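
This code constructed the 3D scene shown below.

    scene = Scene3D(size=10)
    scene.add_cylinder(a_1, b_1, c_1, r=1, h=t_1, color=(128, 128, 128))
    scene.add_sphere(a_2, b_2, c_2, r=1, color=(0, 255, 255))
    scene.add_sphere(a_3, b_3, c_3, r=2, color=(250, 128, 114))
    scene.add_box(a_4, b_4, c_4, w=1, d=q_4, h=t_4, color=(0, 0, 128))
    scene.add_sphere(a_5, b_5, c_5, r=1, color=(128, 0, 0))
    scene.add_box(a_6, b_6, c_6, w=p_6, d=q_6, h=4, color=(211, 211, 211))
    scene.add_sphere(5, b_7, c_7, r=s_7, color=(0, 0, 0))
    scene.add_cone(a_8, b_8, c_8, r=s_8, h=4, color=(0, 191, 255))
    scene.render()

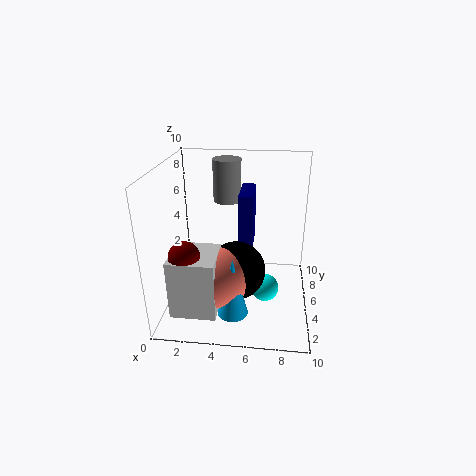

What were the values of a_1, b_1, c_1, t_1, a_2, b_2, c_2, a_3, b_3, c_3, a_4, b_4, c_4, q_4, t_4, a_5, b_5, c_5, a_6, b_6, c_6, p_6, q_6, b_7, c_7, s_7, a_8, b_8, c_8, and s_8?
a_1 = 4, b_1 = 7, c_1 = 7, t_1 = 3, a_2 = 7, b_2 = 5, c_2 = 1, a_3 = 4, b_3 = 3, c_3 = 3, a_4 = 5, b_4 = 5, c_4 = 4, q_4 = 3, t_4 = 4, a_5 = 2, b_5 = 2, c_5 = 5, a_6 = 1, b_6 = 1, c_6 = 1, p_6 = 3, q_6 = 3, b_7 = 4, c_7 = 3, s_7 = 2, a_8 = 5, b_8 = 2, c_8 = 1, s_8 = 1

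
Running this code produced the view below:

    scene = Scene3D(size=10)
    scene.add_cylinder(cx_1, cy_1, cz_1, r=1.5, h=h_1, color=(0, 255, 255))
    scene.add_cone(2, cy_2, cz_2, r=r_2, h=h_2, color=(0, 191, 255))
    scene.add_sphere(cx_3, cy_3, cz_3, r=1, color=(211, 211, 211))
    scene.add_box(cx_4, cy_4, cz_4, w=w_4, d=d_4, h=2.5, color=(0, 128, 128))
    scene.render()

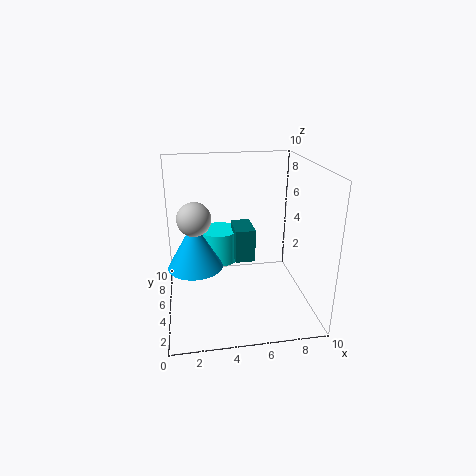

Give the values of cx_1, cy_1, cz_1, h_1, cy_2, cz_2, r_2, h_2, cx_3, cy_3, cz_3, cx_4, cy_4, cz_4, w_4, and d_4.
cx_1 = 4, cy_1 = 8, cz_1 = 2, h_1 = 2.5, cy_2 = 6, cz_2 = 2.5, r_2 = 2, h_2 = 3.5, cx_3 = 2, cy_3 = 2.5, cz_3 = 7.5, cx_4 = 5, cy_4 = 6, cz_4 = 2.5, w_4 = 1.5, d_4 = 2.5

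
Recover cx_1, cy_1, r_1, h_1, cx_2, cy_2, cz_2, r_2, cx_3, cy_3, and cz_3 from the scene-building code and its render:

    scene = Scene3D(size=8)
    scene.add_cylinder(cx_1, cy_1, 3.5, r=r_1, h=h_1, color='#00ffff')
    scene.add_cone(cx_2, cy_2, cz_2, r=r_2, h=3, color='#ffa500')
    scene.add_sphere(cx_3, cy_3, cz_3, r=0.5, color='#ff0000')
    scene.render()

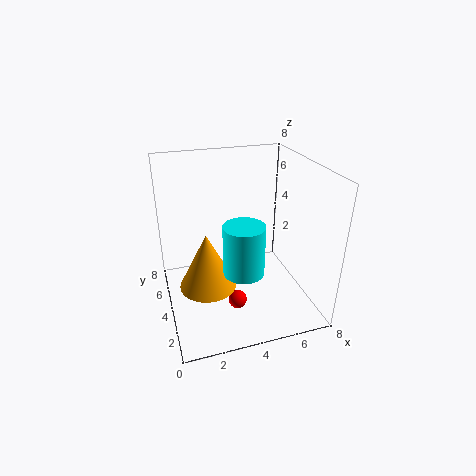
cx_1 = 3.5; cy_1 = 1.5; r_1 = 1; h_1 = 2.5; cx_2 = 2; cy_2 = 3; cz_2 = 2; r_2 = 1.5; cx_3 = 3.5; cy_3 = 2.5; cz_3 = 1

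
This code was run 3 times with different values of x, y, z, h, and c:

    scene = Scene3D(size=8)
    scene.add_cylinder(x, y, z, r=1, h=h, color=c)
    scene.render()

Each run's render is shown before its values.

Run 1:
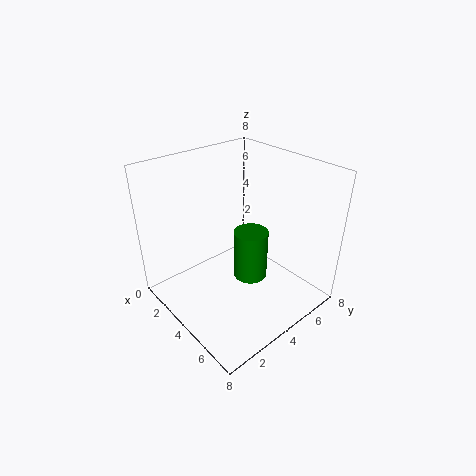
x = 4, y = 5, z = 1, h = 3, c = 'green'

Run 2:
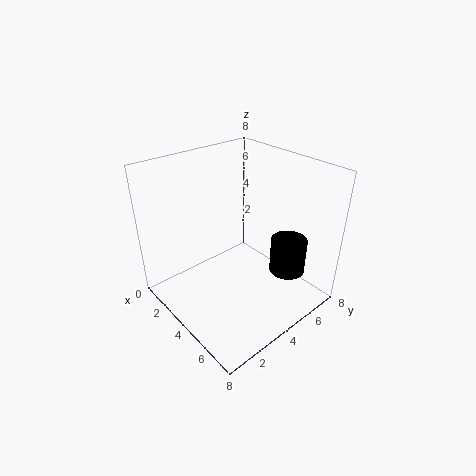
x = 6, y = 6, z = 2, h = 2, c = 'black'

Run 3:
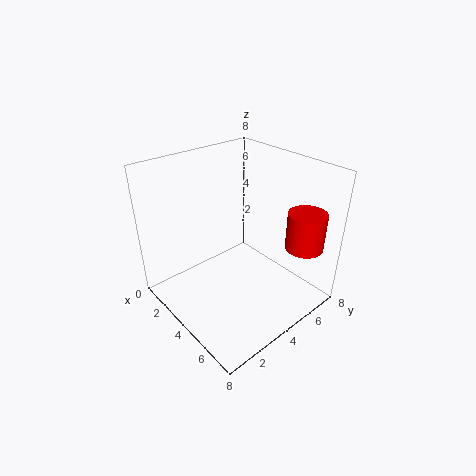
x = 7, y = 6, z = 4, h = 2, c = 'red'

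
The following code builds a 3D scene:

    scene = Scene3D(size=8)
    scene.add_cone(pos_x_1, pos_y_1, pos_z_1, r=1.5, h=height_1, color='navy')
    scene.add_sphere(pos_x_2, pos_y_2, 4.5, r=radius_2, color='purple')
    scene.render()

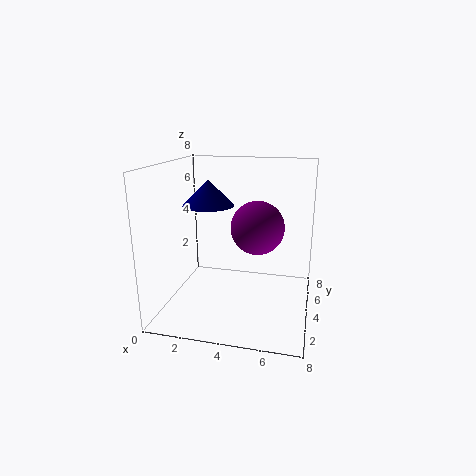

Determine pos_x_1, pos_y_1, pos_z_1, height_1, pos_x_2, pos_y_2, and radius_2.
pos_x_1 = 2
pos_y_1 = 5
pos_z_1 = 5.5
height_1 = 1.5
pos_x_2 = 5
pos_y_2 = 4.5
radius_2 = 1.5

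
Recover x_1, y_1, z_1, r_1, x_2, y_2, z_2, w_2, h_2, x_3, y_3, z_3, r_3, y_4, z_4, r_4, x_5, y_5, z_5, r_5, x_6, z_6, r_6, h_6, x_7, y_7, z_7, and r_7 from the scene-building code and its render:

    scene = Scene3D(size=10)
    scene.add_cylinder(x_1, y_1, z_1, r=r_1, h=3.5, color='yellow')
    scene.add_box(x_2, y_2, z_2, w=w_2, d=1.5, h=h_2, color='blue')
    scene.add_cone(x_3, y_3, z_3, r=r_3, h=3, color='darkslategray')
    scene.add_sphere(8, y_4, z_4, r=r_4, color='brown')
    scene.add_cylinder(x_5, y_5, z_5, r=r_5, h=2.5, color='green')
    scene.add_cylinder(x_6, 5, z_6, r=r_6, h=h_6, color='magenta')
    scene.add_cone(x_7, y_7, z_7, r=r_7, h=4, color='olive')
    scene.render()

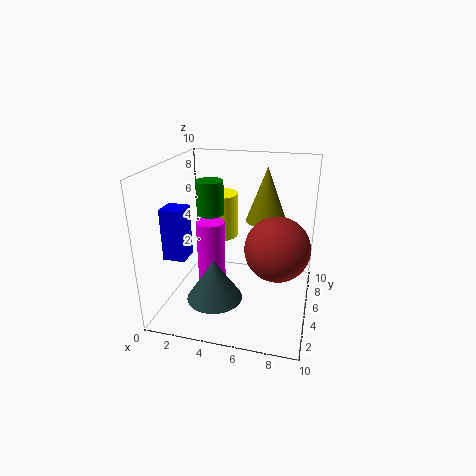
x_1 = 2.5
y_1 = 8.5
z_1 = 3.5
r_1 = 1.5
x_2 = 0.5
y_2 = 2.5
z_2 = 4
w_2 = 1.5
h_2 = 3.5
x_3 = 3.5
y_3 = 4
z_3 = 0.5
r_3 = 2
y_4 = 3
z_4 = 5.5
r_4 = 2
x_5 = 2.5
y_5 = 6.5
z_5 = 6
r_5 = 1
x_6 = 3
z_6 = 1.5
r_6 = 1
h_6 = 4.5
x_7 = 6.5
y_7 = 7.5
z_7 = 5.5
r_7 = 1.5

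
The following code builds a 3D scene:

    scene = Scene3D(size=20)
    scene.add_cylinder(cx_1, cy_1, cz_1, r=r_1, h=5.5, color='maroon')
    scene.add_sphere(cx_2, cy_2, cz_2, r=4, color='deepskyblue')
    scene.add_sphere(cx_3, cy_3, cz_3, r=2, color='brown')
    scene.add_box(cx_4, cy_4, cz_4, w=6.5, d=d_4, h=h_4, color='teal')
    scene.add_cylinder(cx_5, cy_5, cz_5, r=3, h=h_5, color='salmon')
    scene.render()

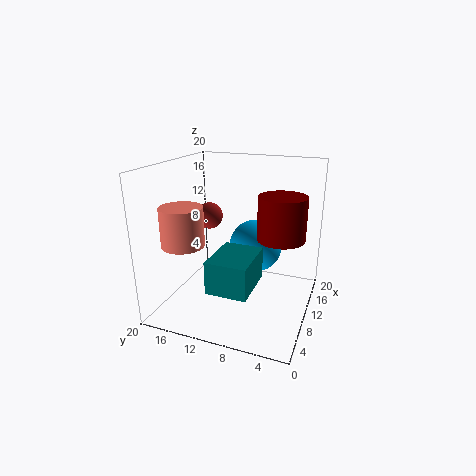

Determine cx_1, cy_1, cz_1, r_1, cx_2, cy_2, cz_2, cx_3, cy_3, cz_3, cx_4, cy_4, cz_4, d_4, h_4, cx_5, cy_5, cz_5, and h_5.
cx_1 = 8
cy_1 = 3.5
cz_1 = 11.5
r_1 = 3
cx_2 = 15
cy_2 = 9
cz_2 = 7
cx_3 = 13.5
cy_3 = 16
cz_3 = 11.5
cx_4 = 0.5
cy_4 = 5.5
cz_4 = 6.5
d_4 = 5
h_4 = 4
cx_5 = 7
cy_5 = 17
cz_5 = 9
h_5 = 5.5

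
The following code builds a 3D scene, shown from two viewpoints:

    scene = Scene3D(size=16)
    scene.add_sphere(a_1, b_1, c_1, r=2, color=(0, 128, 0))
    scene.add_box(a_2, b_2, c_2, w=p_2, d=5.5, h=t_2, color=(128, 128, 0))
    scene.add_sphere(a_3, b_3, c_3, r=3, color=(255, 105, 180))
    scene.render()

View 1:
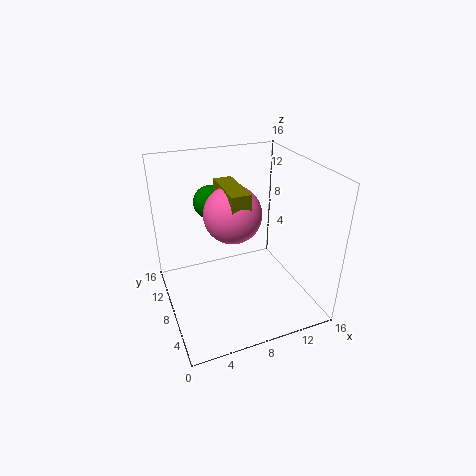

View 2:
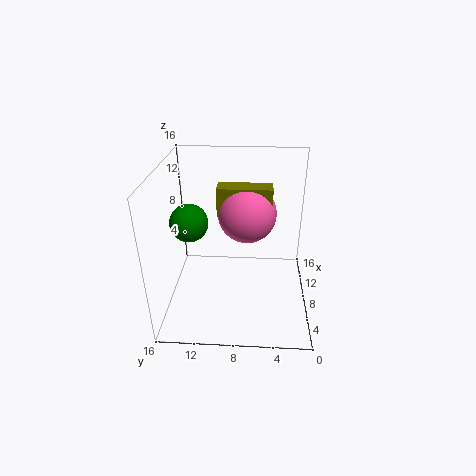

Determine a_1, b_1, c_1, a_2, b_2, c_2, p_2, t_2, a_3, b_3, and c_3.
a_1 = 6.5; b_1 = 13; c_1 = 10.5; a_2 = 6; b_2 = 4.5; c_2 = 11.5; p_2 = 2; t_2 = 3; a_3 = 7; b_3 = 7; c_3 = 11.5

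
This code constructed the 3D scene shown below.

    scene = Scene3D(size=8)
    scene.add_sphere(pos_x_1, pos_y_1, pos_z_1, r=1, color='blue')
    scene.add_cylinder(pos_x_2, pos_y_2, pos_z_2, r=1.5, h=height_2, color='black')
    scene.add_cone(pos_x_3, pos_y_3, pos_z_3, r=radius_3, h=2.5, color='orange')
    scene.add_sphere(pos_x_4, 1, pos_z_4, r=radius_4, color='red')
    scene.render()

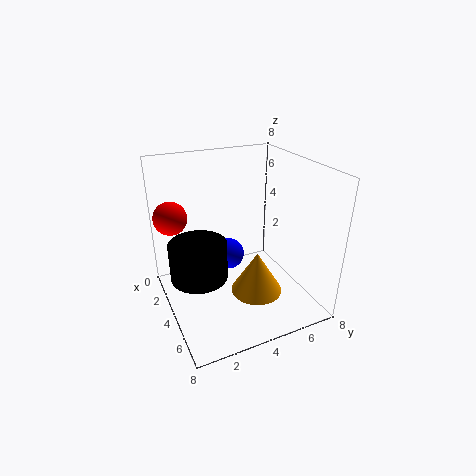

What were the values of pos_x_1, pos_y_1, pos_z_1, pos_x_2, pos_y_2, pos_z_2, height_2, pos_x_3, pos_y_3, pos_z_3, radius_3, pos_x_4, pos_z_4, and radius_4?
pos_x_1 = 1.5; pos_y_1 = 4.5; pos_z_1 = 1.5; pos_x_2 = 4.5; pos_y_2 = 1.5; pos_z_2 = 2.5; height_2 = 2; pos_x_3 = 4.5; pos_y_3 = 5; pos_z_3 = 0.5; radius_3 = 1.5; pos_x_4 = 1; pos_z_4 = 4.5; radius_4 = 1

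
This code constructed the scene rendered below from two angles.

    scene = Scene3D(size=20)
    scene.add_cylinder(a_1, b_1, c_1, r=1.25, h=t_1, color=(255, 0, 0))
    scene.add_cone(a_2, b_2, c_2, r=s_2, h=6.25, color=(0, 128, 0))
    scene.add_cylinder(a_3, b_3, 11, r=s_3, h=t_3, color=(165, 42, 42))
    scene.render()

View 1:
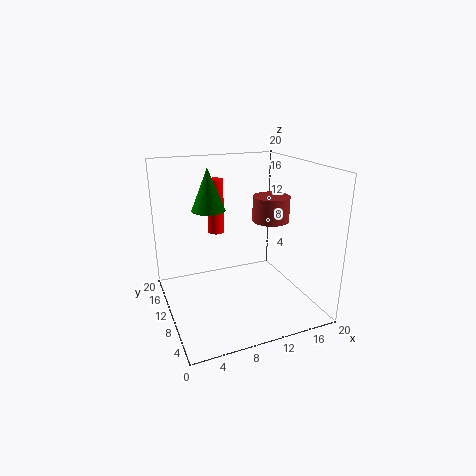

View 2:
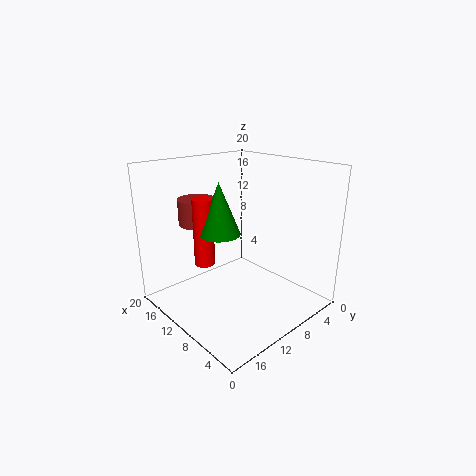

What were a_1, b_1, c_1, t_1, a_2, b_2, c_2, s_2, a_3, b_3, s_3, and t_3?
a_1 = 9
b_1 = 16.5
c_1 = 8.75
t_1 = 8.25
a_2 = 7.5
b_2 = 15.25
c_2 = 12.75
s_2 = 2.5
a_3 = 16.25
b_3 = 12.25
s_3 = 2.75
t_3 = 3.75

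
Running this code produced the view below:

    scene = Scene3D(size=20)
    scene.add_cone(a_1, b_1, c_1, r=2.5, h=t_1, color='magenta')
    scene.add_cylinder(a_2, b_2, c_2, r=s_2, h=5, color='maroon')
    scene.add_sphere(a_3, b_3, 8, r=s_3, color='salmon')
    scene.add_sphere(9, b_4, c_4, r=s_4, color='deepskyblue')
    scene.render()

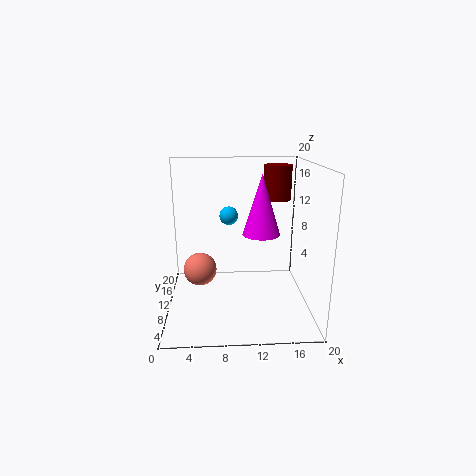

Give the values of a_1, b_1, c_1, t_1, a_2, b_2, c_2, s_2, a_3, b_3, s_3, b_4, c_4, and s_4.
a_1 = 13
b_1 = 8.5
c_1 = 11
t_1 = 8
a_2 = 16
b_2 = 14
c_2 = 14.5
s_2 = 2
a_3 = 5
b_3 = 4.5
s_3 = 2
b_4 = 18
c_4 = 11
s_4 = 1.5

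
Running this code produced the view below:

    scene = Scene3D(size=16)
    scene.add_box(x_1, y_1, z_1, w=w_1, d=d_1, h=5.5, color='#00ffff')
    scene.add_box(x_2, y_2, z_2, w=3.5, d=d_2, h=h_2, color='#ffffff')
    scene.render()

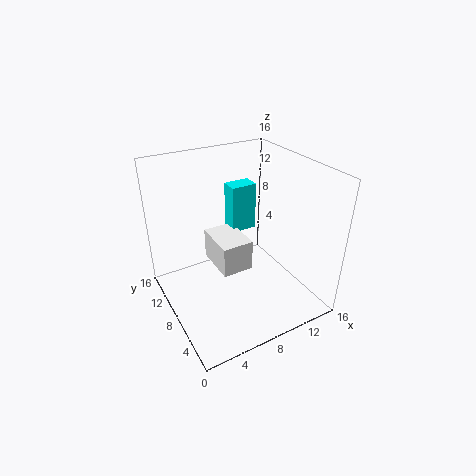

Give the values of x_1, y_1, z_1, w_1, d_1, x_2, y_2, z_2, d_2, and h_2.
x_1 = 8.5, y_1 = 10, z_1 = 7.5, w_1 = 3, d_1 = 2, x_2 = 5.5, y_2 = 6.5, z_2 = 4.5, d_2 = 5, h_2 = 3.5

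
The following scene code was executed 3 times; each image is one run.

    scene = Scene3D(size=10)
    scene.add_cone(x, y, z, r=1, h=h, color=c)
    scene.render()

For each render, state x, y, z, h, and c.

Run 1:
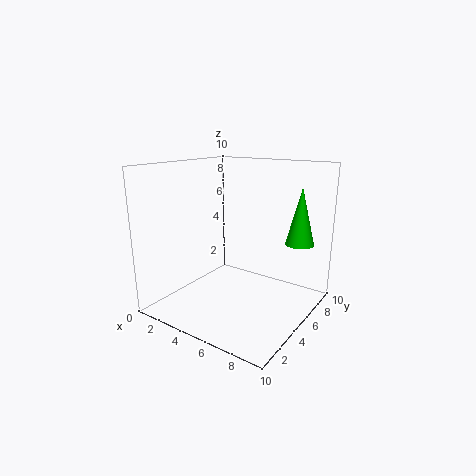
x = 8.5; y = 7.5; z = 4.5; h = 4; c = 'lime'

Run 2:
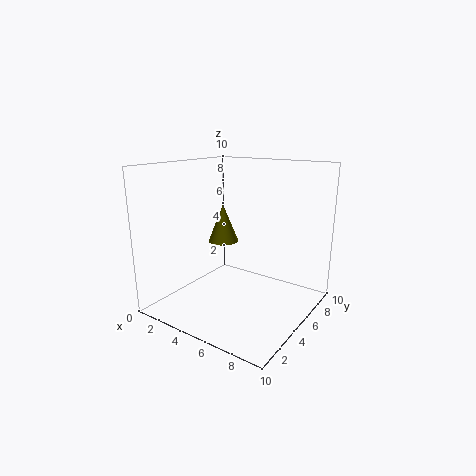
x = 4.5; y = 4; z = 5; h = 2.5; c = 'olive'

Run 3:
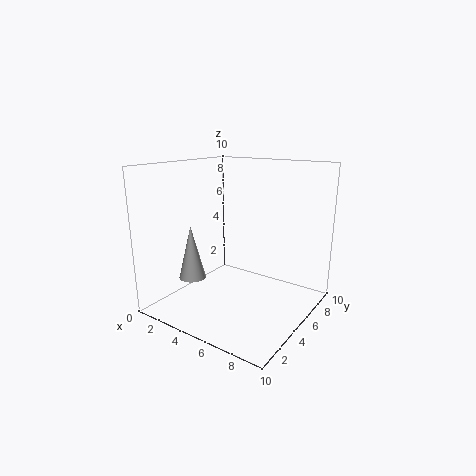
x = 1.5; y = 4; z = 1.5; h = 4; c = 'lightgray'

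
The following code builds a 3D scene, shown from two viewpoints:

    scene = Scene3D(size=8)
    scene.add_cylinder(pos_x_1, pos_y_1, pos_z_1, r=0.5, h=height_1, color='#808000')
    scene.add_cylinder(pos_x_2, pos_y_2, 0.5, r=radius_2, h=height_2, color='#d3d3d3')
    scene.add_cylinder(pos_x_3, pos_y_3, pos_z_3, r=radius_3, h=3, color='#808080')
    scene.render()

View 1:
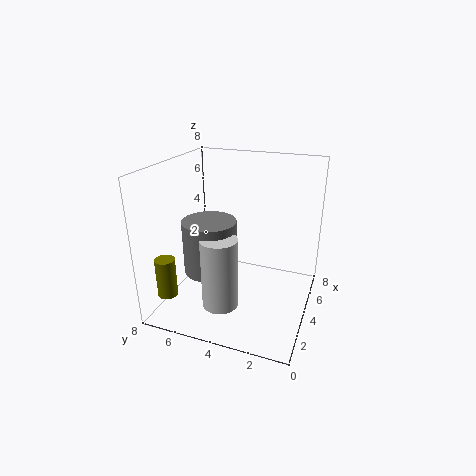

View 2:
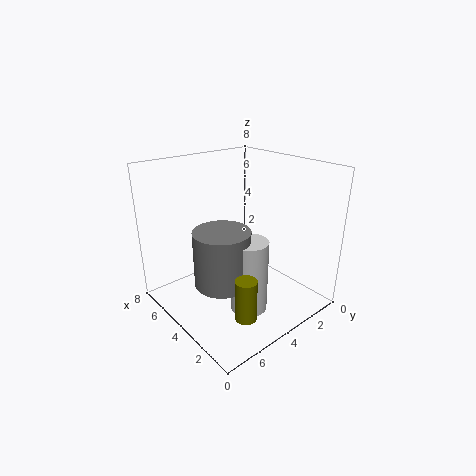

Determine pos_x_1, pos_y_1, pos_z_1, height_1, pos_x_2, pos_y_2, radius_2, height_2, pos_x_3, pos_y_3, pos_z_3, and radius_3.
pos_x_1 = 0.5; pos_y_1 = 6.5; pos_z_1 = 2; height_1 = 2; pos_x_2 = 2.5; pos_y_2 = 4.5; radius_2 = 1; height_2 = 4; pos_x_3 = 3.5; pos_y_3 = 5.5; pos_z_3 = 2; radius_3 = 1.5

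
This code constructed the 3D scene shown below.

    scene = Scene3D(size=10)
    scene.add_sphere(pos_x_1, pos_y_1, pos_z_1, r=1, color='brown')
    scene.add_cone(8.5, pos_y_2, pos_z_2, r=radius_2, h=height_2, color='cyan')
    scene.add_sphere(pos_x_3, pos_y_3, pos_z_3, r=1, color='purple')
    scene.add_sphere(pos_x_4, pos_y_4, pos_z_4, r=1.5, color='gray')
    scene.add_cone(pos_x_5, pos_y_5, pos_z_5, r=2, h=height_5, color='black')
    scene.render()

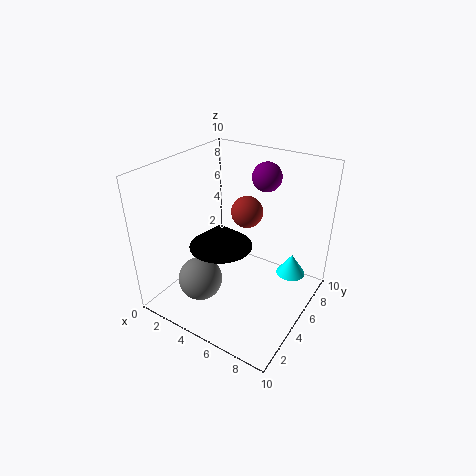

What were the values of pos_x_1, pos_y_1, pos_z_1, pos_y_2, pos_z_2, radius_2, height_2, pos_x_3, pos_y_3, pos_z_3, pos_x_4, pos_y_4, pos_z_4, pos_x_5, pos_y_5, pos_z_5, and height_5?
pos_x_1 = 6
pos_y_1 = 4.5
pos_z_1 = 7.5
pos_y_2 = 6.5
pos_z_2 = 2.5
radius_2 = 1
height_2 = 1.5
pos_x_3 = 6
pos_y_3 = 7
pos_z_3 = 9
pos_x_4 = 3.5
pos_y_4 = 2.5
pos_z_4 = 2.5
pos_x_5 = 5
pos_y_5 = 3
pos_z_5 = 5.5
height_5 = 1.5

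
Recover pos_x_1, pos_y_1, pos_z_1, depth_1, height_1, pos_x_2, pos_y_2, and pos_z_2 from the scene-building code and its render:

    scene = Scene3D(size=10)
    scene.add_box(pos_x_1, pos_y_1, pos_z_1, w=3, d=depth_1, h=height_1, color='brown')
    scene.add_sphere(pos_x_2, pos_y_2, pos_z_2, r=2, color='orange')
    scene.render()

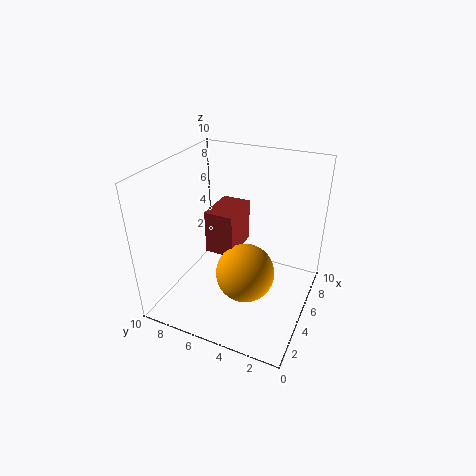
pos_x_1 = 4; pos_y_1 = 5; pos_z_1 = 4; depth_1 = 2; height_1 = 3; pos_x_2 = 4; pos_y_2 = 4; pos_z_2 = 3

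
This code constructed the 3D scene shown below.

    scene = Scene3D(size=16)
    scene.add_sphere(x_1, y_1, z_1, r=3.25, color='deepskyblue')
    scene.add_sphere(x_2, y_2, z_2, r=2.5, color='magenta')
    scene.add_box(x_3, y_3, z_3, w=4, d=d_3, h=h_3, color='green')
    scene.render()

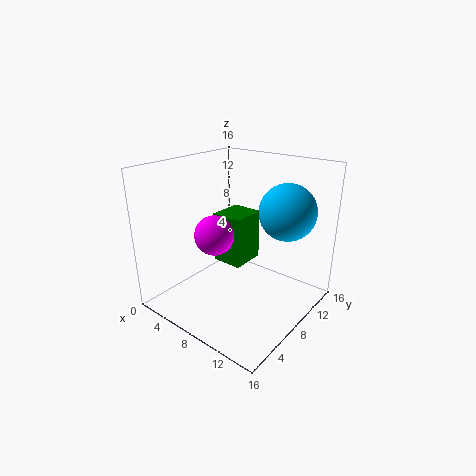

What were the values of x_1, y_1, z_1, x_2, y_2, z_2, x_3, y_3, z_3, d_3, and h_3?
x_1 = 11.5, y_1 = 12.5, z_1 = 10.5, x_2 = 3.25, y_2 = 9.25, z_2 = 6.5, x_3 = 2, y_3 = 10.5, z_3 = 2.25, d_3 = 4.5, h_3 = 6.5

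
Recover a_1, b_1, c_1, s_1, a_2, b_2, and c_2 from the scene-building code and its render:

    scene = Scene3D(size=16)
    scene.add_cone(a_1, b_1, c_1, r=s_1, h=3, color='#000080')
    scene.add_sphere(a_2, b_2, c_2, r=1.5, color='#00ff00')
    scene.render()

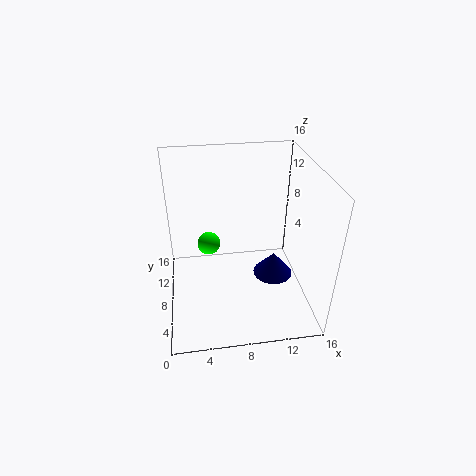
a_1 = 13, b_1 = 10.5, c_1 = 0.5, s_1 = 2.5, a_2 = 5, b_2 = 14, c_2 = 3.5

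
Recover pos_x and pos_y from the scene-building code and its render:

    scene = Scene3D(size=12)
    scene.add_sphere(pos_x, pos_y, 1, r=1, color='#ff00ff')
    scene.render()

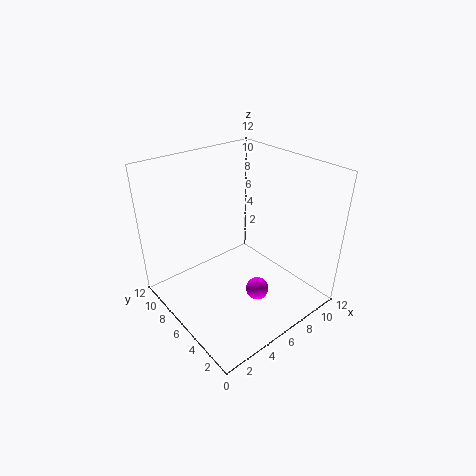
pos_x = 7
pos_y = 4.5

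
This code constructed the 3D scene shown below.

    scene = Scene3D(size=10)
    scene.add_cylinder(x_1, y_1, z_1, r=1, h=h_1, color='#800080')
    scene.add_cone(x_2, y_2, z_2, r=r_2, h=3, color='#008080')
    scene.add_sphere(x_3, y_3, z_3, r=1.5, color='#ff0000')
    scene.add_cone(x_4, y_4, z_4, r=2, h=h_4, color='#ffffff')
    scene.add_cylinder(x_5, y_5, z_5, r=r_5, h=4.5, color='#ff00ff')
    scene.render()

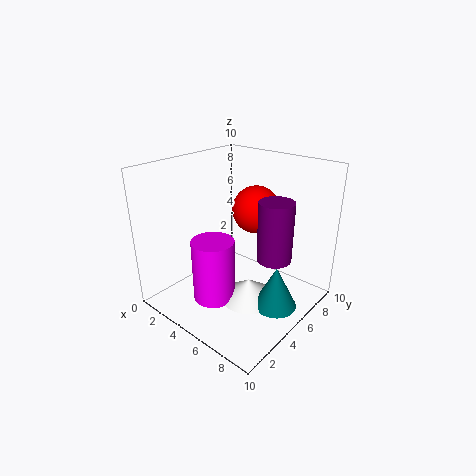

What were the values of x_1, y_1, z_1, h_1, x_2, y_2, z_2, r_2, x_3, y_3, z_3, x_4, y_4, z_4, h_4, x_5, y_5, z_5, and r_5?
x_1 = 9, y_1 = 3.5, z_1 = 5.5, h_1 = 3.5, x_2 = 8, y_2 = 5.5, z_2 = 0.5, r_2 = 1.5, x_3 = 6.5, y_3 = 5, z_3 = 7.5, x_4 = 6, y_4 = 5, z_4 = 0.5, h_4 = 1.5, x_5 = 4, y_5 = 3.5, z_5 = 0.5, r_5 = 1.5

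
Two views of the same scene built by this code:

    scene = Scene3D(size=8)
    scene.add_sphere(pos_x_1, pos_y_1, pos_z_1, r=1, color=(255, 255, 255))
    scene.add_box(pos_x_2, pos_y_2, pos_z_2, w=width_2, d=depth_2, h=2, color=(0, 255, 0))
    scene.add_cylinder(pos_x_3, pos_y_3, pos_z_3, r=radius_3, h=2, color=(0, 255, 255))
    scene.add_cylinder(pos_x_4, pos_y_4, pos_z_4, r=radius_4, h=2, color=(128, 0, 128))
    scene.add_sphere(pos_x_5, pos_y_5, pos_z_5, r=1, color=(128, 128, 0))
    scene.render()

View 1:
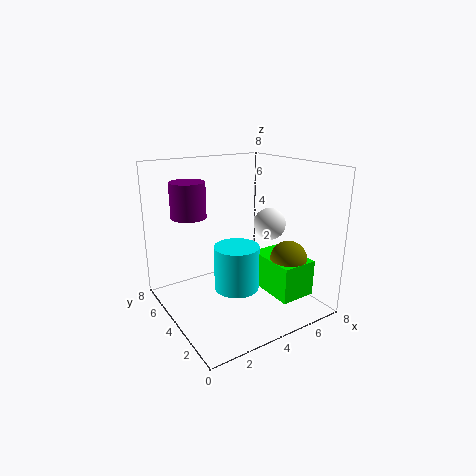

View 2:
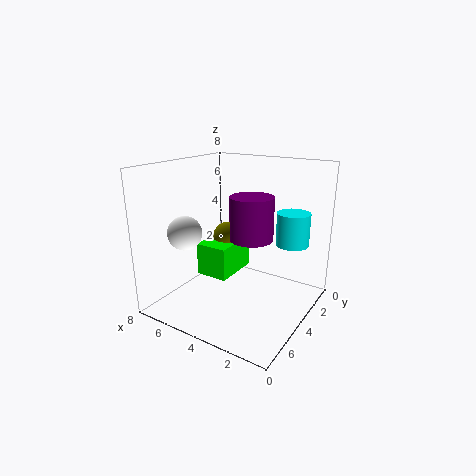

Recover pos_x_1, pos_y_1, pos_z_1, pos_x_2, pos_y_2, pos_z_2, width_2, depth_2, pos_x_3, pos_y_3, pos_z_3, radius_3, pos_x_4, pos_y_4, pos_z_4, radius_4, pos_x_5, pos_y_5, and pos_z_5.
pos_x_1 = 7; pos_y_1 = 5; pos_z_1 = 4; pos_x_2 = 5; pos_y_2 = 1; pos_z_2 = 1; width_2 = 2; depth_2 = 3; pos_x_3 = 2; pos_y_3 = 1; pos_z_3 = 3; radius_3 = 1; pos_x_4 = 2; pos_y_4 = 6; pos_z_4 = 5; radius_4 = 1; pos_x_5 = 6; pos_y_5 = 2; pos_z_5 = 3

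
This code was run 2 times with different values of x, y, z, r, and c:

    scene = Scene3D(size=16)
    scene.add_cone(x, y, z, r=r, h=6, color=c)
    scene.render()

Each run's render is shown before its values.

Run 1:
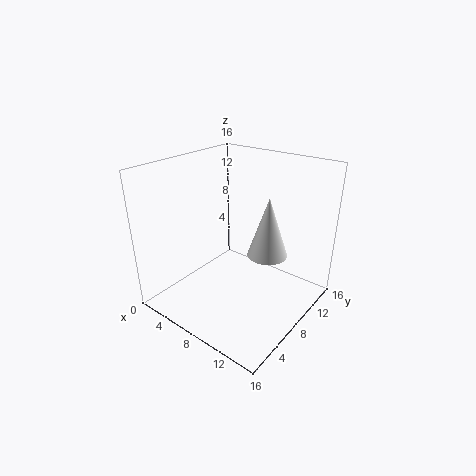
x = 12.5
y = 7
z = 8
r = 2
c = 'white'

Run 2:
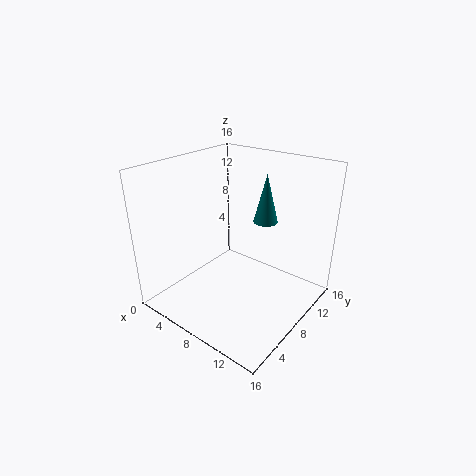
x = 8
y = 13.5
z = 8
r = 1.5
c = 'teal'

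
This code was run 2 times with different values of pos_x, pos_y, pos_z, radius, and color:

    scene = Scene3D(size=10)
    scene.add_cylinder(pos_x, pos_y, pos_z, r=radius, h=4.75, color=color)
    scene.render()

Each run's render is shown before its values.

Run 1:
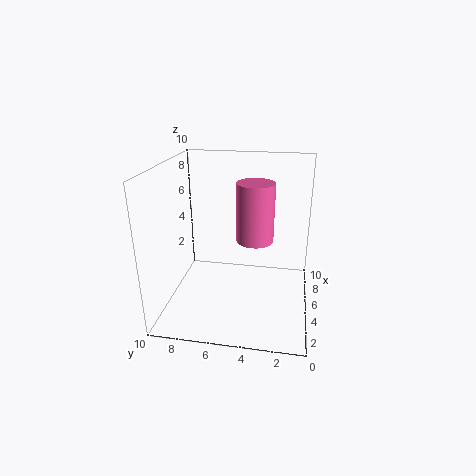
pos_x = 8.5
pos_y = 4.25
pos_z = 3.25
radius = 1.5
color = 'hotpink'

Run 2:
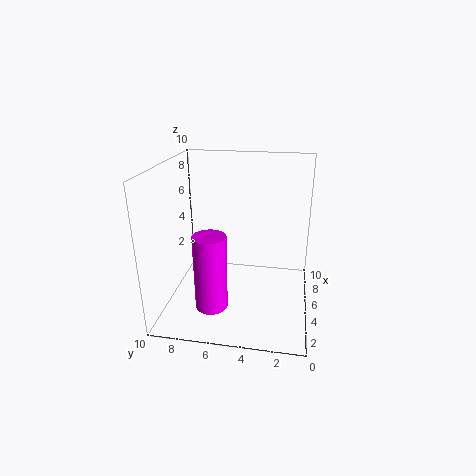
pos_x = 1.25
pos_y = 6
pos_z = 2
radius = 1
color = 'magenta'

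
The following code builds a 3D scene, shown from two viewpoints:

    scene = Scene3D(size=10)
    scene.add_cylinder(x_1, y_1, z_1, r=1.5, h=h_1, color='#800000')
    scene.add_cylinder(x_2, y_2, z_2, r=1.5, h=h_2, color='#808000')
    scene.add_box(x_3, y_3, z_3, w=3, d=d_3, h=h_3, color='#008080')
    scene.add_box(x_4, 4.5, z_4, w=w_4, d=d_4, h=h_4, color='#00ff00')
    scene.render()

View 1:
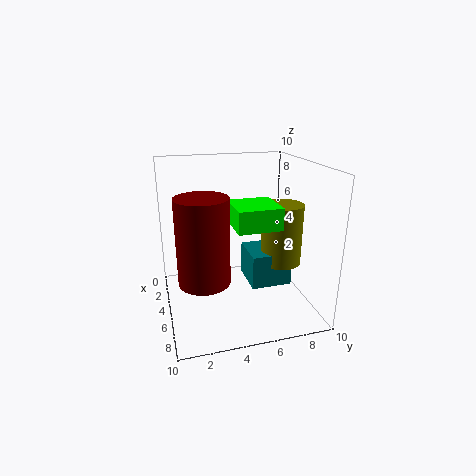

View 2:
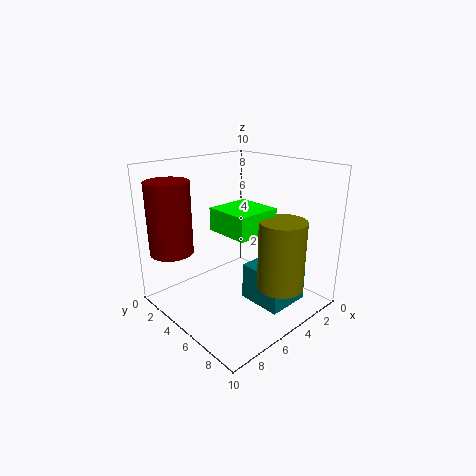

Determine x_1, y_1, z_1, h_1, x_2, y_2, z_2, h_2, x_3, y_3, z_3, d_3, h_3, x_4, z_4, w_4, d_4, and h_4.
x_1 = 8.5; y_1 = 2; z_1 = 4; h_1 = 5; x_2 = 4.5; y_2 = 8.5; z_2 = 2.5; h_2 = 4.5; x_3 = 2.5; y_3 = 6; z_3 = 1; d_3 = 3; h_3 = 2.5; x_4 = 4; z_4 = 6; w_4 = 3; d_4 = 3; h_4 = 1.5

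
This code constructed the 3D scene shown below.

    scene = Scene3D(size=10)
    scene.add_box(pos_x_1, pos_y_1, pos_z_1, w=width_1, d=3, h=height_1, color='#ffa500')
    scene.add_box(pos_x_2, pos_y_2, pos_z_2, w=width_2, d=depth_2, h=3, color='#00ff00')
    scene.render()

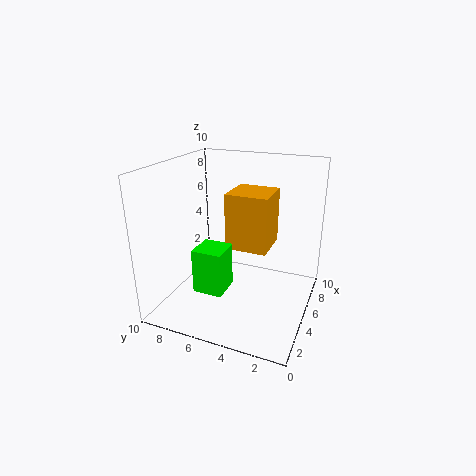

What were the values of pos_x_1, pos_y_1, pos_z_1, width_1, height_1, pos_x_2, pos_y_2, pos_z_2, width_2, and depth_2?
pos_x_1 = 5, pos_y_1 = 3, pos_z_1 = 4, width_1 = 3, height_1 = 4, pos_x_2 = 2, pos_y_2 = 5, pos_z_2 = 2, width_2 = 2, depth_2 = 2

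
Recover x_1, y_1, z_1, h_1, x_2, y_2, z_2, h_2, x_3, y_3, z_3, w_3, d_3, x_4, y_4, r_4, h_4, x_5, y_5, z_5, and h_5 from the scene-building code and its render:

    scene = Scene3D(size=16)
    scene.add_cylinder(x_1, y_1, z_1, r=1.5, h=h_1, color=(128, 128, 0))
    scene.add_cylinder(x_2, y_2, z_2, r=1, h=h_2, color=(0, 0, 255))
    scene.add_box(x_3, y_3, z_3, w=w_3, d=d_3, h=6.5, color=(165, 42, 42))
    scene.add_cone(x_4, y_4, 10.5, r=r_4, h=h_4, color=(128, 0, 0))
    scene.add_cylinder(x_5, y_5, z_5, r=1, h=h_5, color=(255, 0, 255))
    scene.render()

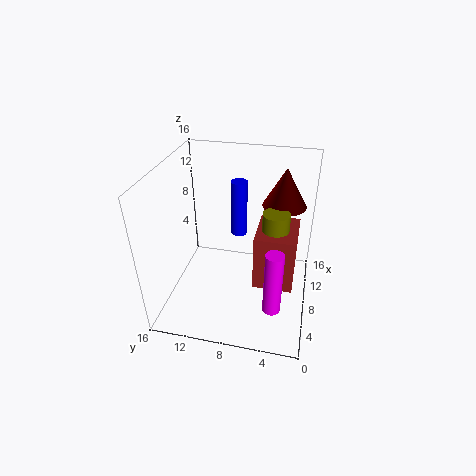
x_1 = 9, y_1 = 4, z_1 = 4, h_1 = 7, x_2 = 13, y_2 = 9, z_2 = 5.5, h_2 = 7, x_3 = 6.5, y_3 = 1.5, z_3 = 2.5, w_3 = 5.5, d_3 = 4.5, x_4 = 12, y_4 = 3.5, r_4 = 2.5, h_4 = 4.5, x_5 = 5, y_5 = 3.5, z_5 = 1, h_5 = 7.5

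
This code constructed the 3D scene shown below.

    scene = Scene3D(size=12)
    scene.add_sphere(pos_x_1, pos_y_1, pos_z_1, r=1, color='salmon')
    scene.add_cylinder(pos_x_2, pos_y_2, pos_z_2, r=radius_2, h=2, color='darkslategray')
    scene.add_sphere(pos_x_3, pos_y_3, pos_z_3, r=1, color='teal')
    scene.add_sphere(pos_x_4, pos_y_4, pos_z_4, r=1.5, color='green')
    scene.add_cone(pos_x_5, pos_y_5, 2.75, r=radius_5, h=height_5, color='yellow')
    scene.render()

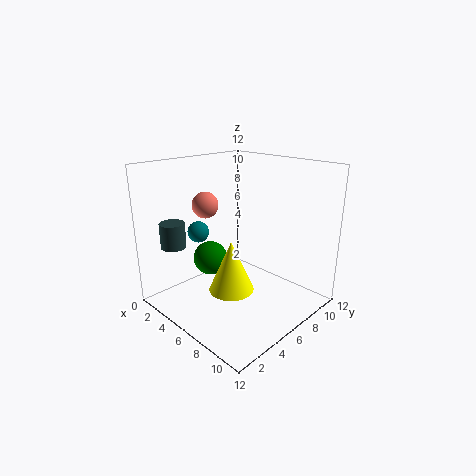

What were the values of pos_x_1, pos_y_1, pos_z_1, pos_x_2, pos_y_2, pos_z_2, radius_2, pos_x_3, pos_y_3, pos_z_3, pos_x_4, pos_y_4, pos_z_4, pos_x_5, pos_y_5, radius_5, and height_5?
pos_x_1 = 5.25; pos_y_1 = 3.25; pos_z_1 = 9.25; pos_x_2 = 3.25; pos_y_2 = 1.5; pos_z_2 = 5.75; radius_2 = 1; pos_x_3 = 1; pos_y_3 = 5.75; pos_z_3 = 5.25; pos_x_4 = 3.25; pos_y_4 = 5.25; pos_z_4 = 3.5; pos_x_5 = 7.5; pos_y_5 = 3.75; radius_5 = 1.75; height_5 = 4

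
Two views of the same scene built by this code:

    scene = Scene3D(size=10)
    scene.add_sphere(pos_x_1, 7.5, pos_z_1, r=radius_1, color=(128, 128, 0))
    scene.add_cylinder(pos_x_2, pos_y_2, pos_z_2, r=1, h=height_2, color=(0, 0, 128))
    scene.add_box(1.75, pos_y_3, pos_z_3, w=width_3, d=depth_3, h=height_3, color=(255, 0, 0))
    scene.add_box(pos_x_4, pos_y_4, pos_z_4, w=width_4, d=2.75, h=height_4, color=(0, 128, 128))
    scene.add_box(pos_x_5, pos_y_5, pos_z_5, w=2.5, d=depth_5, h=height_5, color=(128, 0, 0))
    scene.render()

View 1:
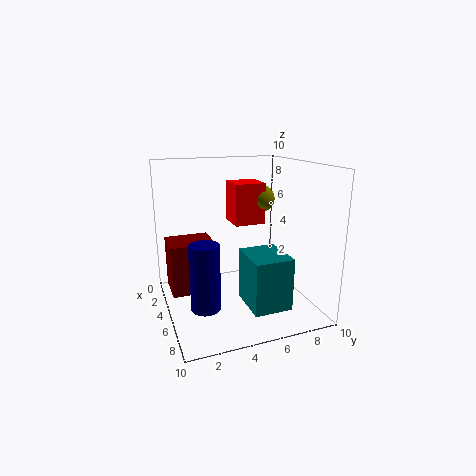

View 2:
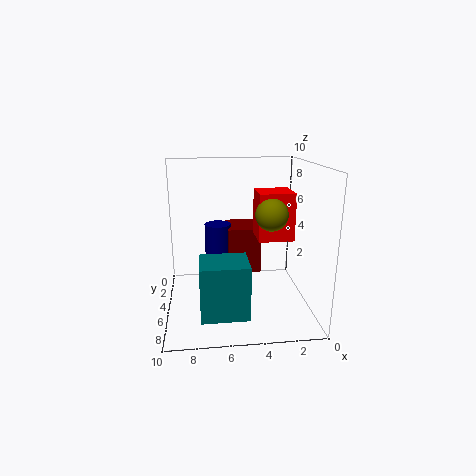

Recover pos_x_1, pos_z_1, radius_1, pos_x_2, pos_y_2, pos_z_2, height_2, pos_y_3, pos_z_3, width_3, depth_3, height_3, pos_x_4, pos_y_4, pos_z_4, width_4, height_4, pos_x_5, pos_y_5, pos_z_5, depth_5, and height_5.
pos_x_1 = 3.25; pos_z_1 = 7.25; radius_1 = 1; pos_x_2 = 6.25; pos_y_2 = 2.25; pos_z_2 = 0.75; height_2 = 4.5; pos_y_3 = 5.25; pos_z_3 = 5.5; width_3 = 2.25; depth_3 = 2.25; height_3 = 3; pos_x_4 = 4.5; pos_y_4 = 5.25; pos_z_4 = 0.25; width_4 = 3.25; height_4 = 3.75; pos_x_5 = 3; pos_y_5 = 0.25; pos_z_5 = 1.5; depth_5 = 3; height_5 = 3.5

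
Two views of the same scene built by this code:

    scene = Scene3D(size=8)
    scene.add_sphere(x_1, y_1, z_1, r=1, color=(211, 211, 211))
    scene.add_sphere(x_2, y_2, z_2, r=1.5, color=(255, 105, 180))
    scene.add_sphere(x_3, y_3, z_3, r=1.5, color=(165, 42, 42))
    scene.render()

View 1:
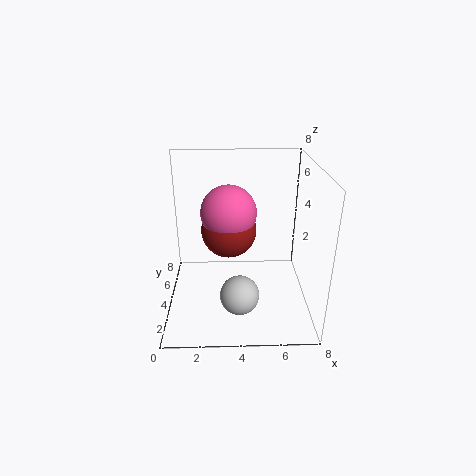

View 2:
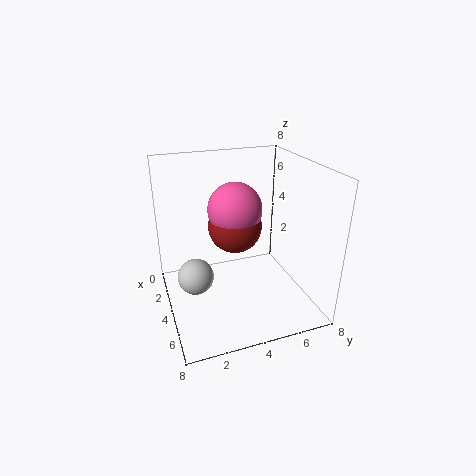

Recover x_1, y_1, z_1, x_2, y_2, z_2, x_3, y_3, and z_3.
x_1 = 4, y_1 = 1.5, z_1 = 2, x_2 = 3.5, y_2 = 4, z_2 = 5.5, x_3 = 3.5, y_3 = 4, z_3 = 4.5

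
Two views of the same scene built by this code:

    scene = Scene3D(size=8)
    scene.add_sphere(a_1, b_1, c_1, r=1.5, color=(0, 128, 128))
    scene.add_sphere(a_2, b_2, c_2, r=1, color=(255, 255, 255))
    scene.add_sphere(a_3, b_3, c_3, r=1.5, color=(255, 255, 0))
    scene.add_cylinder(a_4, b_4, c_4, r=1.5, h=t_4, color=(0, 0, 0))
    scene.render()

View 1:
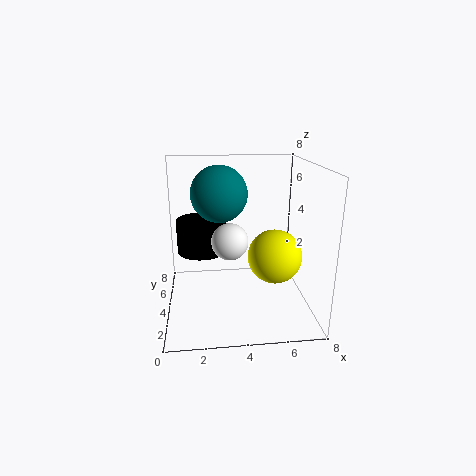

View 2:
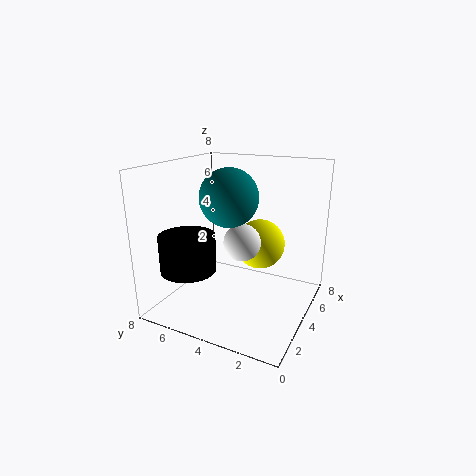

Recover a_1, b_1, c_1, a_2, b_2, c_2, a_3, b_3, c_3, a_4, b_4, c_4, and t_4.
a_1 = 3
b_1 = 4
c_1 = 6.5
a_2 = 3.5
b_2 = 3.5
c_2 = 4
a_3 = 6
b_3 = 3.5
c_3 = 3
a_4 = 2
b_4 = 6
c_4 = 2.5
t_4 = 2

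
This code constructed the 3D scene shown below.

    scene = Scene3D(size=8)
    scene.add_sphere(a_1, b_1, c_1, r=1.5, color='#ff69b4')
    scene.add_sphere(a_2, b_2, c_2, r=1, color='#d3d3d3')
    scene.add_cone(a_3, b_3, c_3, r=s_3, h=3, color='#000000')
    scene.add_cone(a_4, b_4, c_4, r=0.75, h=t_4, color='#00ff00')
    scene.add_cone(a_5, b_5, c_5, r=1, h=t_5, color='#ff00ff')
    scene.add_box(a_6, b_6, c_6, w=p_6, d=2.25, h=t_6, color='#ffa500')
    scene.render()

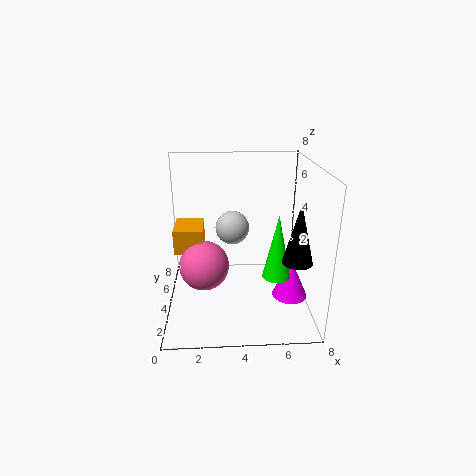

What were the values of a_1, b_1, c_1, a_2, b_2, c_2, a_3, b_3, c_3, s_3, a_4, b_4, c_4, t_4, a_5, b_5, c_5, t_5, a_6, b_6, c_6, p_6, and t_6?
a_1 = 2; b_1 = 5; c_1 = 1.75; a_2 = 3.75; b_2 = 5.5; c_2 = 4; a_3 = 6.75; b_3 = 1.5; c_3 = 3.75; s_3 = 0.75; a_4 = 6; b_4 = 2.75; c_4 = 2.25; t_4 = 3.5; a_5 = 7; b_5 = 3.5; c_5 = 0.5; t_5 = 2.25; a_6 = 0.25; b_6 = 5; c_6 = 2.5; p_6 = 1.75; t_6 = 1.5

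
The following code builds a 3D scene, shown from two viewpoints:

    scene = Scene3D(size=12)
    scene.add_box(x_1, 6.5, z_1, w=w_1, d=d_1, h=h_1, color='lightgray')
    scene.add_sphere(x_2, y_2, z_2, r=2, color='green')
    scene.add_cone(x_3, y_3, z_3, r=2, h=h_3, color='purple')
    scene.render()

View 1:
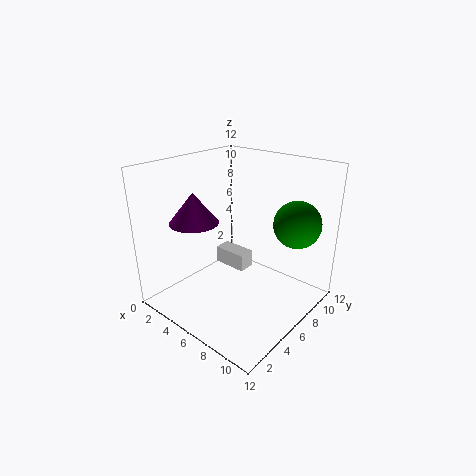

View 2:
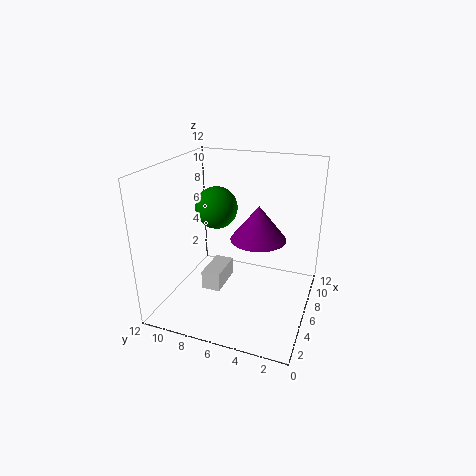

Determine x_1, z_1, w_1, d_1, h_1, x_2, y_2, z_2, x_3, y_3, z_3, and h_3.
x_1 = 3; z_1 = 2.5; w_1 = 3; d_1 = 1.5; h_1 = 1.5; x_2 = 9.5; y_2 = 9.5; z_2 = 7; x_3 = 3.5; y_3 = 3.5; z_3 = 7.5; h_3 = 2.5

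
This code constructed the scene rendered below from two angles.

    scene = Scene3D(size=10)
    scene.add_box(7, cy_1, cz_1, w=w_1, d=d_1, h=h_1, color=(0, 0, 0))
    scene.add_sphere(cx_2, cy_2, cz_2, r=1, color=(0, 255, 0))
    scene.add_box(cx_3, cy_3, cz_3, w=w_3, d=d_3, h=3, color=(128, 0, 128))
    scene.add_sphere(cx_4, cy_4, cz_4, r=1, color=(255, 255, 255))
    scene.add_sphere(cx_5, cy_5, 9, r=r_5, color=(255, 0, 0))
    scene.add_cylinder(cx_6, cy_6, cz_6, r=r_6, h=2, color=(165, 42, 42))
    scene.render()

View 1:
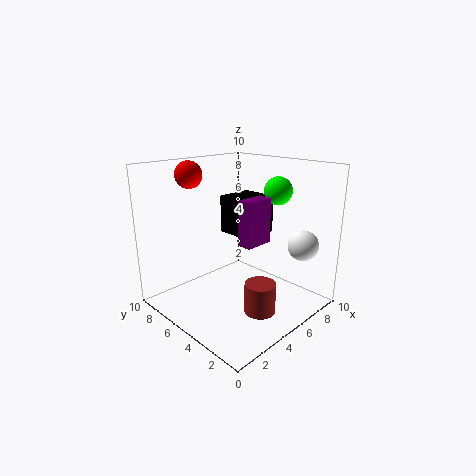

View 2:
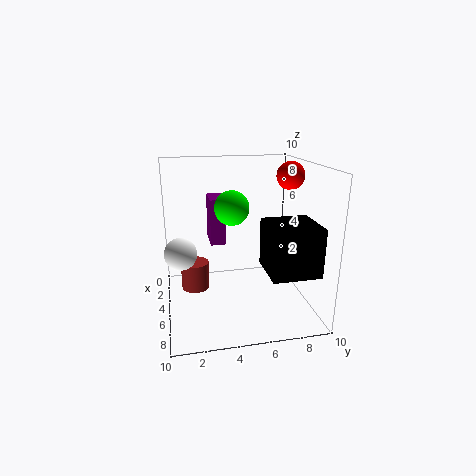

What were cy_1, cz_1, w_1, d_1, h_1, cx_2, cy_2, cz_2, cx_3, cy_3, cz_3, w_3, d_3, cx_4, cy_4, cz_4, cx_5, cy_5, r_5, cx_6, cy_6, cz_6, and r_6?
cy_1 = 6, cz_1 = 4, w_1 = 3, d_1 = 3, h_1 = 3, cx_2 = 8, cy_2 = 4, cz_2 = 8, cx_3 = 4, cy_3 = 3, cz_3 = 5, w_3 = 2, d_3 = 1, cx_4 = 7, cy_4 = 1, cz_4 = 5, cx_5 = 4, cy_5 = 9, r_5 = 1, cx_6 = 4, cy_6 = 2, cz_6 = 1, r_6 = 1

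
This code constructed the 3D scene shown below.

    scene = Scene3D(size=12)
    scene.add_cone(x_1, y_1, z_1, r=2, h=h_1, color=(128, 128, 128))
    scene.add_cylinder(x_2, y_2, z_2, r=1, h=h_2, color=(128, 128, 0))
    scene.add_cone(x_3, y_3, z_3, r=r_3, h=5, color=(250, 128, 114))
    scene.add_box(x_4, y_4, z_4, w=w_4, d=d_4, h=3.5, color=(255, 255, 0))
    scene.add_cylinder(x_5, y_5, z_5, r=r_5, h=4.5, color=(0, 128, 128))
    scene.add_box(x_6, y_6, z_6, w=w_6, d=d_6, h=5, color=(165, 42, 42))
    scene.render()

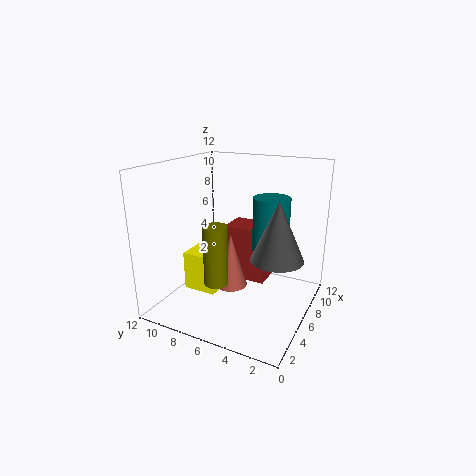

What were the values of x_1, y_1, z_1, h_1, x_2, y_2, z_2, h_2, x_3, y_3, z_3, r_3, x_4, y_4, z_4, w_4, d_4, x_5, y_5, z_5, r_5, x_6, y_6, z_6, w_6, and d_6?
x_1 = 4.5, y_1 = 2, z_1 = 5.5, h_1 = 4.5, x_2 = 4, y_2 = 7, z_2 = 2.5, h_2 = 5, x_3 = 7.5, y_3 = 7.5, z_3 = 0.5, r_3 = 1.5, x_4 = 5, y_4 = 8, z_4 = 0.5, w_4 = 4, d_4 = 3, x_5 = 7, y_5 = 3.5, z_5 = 5, r_5 = 1.5, x_6 = 8, y_6 = 4.5, z_6 = 1, w_6 = 3, d_6 = 4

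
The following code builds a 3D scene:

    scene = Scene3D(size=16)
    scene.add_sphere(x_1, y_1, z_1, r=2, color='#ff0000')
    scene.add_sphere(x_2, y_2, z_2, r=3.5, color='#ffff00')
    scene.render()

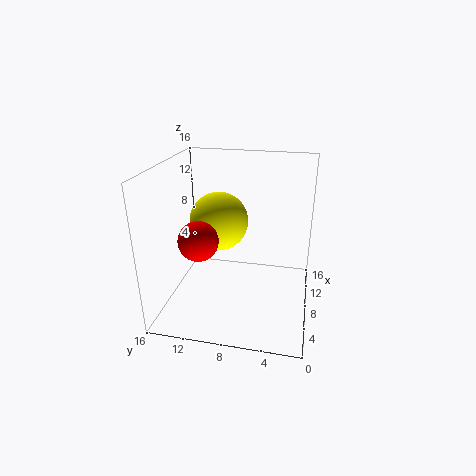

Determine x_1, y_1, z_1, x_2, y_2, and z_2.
x_1 = 3.5; y_1 = 11; z_1 = 9.5; x_2 = 11; y_2 = 11; z_2 = 8.5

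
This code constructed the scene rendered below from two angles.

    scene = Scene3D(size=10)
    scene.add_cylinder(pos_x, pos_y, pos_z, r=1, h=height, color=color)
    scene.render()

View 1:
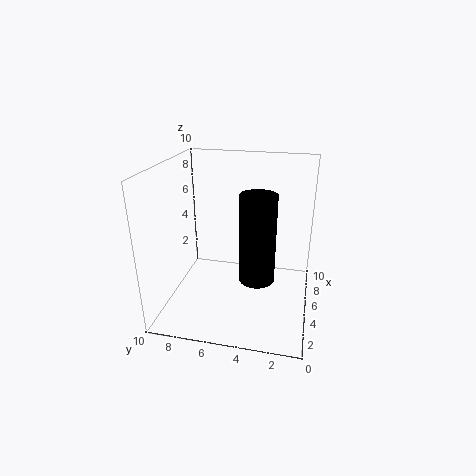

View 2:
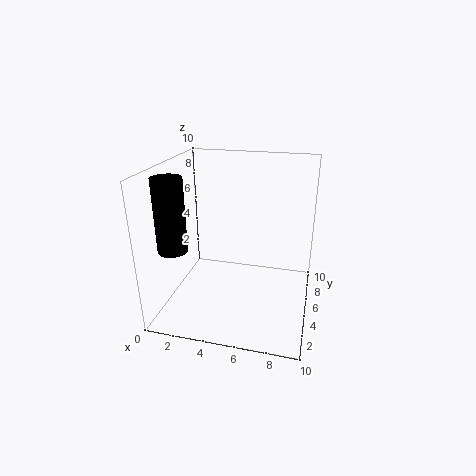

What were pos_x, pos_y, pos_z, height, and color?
pos_x = 1; pos_y = 3; pos_z = 4.5; height = 5; color = 'black'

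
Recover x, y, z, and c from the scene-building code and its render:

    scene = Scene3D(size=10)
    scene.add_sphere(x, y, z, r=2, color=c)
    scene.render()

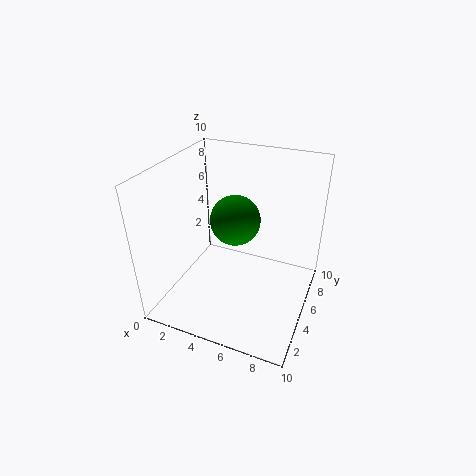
x = 3.5
y = 8
z = 4.5
c = 'green'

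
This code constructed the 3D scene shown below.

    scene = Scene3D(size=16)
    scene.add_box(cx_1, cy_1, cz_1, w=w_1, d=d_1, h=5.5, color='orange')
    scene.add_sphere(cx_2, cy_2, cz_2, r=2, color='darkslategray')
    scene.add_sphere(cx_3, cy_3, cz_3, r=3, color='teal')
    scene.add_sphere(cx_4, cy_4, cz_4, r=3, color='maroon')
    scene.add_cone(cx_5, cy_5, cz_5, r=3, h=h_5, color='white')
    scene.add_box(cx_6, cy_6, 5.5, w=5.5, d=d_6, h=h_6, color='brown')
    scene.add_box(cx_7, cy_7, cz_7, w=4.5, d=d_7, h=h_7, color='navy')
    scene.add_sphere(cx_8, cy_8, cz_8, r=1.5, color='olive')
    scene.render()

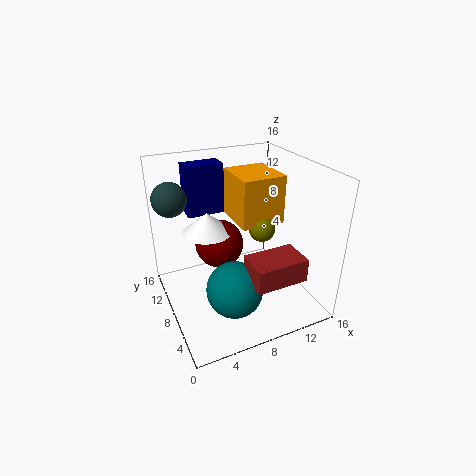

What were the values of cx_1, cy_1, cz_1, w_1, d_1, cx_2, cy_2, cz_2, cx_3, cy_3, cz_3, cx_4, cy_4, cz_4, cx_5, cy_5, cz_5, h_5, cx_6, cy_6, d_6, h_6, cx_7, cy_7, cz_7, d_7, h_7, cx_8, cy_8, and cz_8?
cx_1 = 8.5, cy_1 = 7.5, cz_1 = 9, w_1 = 5, d_1 = 5.5, cx_2 = 2, cy_2 = 13.5, cz_2 = 11.5, cx_3 = 6, cy_3 = 4.5, cz_3 = 4, cx_4 = 7.5, cy_4 = 12.5, cz_4 = 5, cx_5 = 6, cy_5 = 12.5, cz_5 = 7, h_5 = 2.5, cx_6 = 7, cy_6 = 1, d_6 = 3.5, h_6 = 2.5, cx_7 = 4, cy_7 = 13, cz_7 = 9, d_7 = 2.5, h_7 = 6, cx_8 = 11, cy_8 = 8, cz_8 = 8.5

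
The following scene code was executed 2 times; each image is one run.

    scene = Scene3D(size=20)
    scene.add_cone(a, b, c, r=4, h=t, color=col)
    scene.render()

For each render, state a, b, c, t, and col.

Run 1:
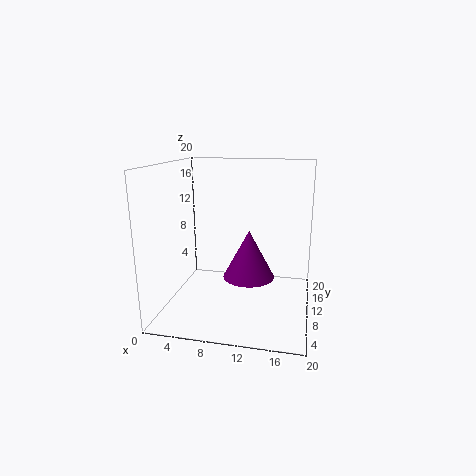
a = 10.75; b = 14.5; c = 2.25; t = 7.5; col = 'purple'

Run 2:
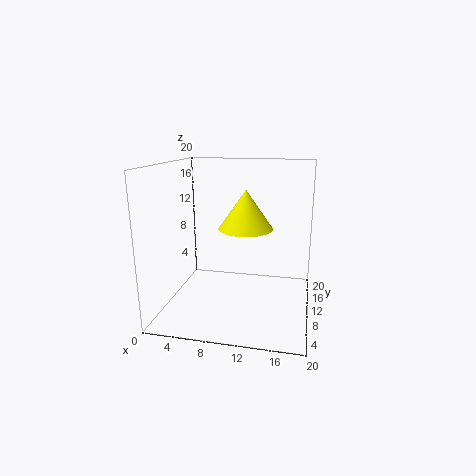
a = 10.5; b = 13; c = 10.5; t = 5.75; col = 'yellow'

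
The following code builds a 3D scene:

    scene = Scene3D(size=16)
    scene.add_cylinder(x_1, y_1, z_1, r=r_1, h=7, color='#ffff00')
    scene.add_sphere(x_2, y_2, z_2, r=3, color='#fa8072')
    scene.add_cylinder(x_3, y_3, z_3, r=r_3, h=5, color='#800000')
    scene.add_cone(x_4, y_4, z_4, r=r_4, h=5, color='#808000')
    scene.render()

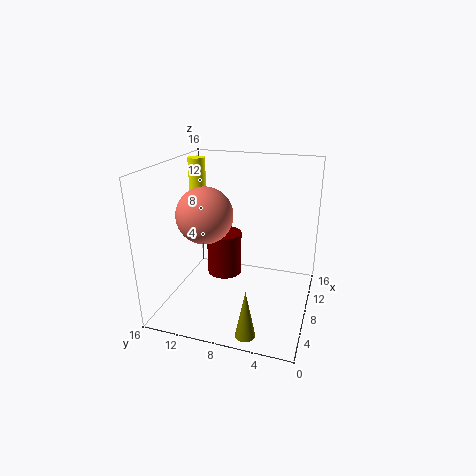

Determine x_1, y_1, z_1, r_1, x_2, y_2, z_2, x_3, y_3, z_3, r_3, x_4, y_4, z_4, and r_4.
x_1 = 11, y_1 = 14, z_1 = 9, r_1 = 1, x_2 = 6, y_2 = 11, z_2 = 11, x_3 = 9, y_3 = 10, z_3 = 3, r_3 = 2, x_4 = 1, y_4 = 5, z_4 = 1, r_4 = 1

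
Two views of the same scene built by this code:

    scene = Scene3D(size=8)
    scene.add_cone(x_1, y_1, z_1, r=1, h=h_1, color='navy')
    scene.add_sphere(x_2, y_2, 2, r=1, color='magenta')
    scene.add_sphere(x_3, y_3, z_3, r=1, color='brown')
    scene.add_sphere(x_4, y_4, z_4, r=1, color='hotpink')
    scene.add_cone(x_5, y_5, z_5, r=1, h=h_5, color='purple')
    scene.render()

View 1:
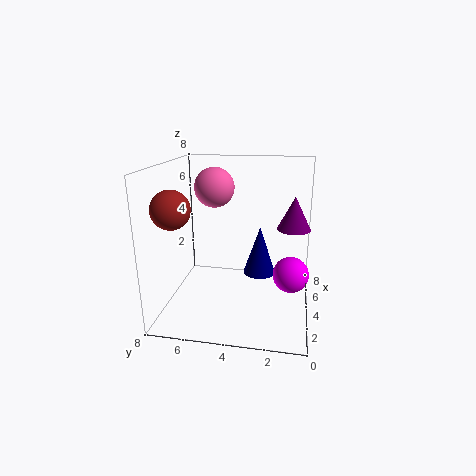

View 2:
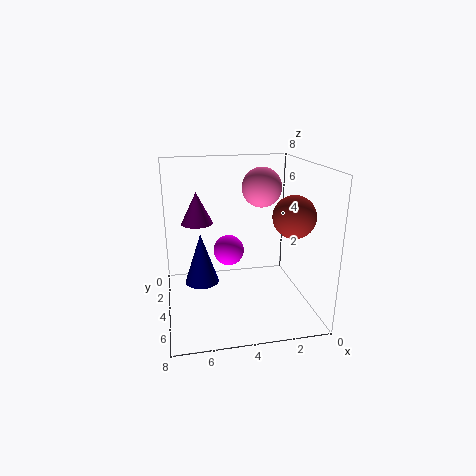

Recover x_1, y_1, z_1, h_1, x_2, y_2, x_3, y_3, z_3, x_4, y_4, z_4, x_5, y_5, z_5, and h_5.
x_1 = 6
y_1 = 3
z_1 = 1
h_1 = 3
x_2 = 4
y_2 = 1
x_3 = 2
y_3 = 7
z_3 = 6
x_4 = 3
y_4 = 5
z_4 = 7
x_5 = 6
y_5 = 1
z_5 = 4
h_5 = 2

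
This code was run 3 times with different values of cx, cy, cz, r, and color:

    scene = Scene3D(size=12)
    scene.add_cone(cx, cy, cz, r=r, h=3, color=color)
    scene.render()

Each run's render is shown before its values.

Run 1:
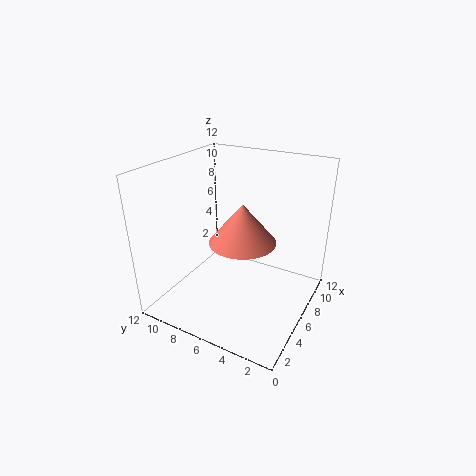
cx = 4; cy = 4.5; cz = 7; r = 2.5; color = 'salmon'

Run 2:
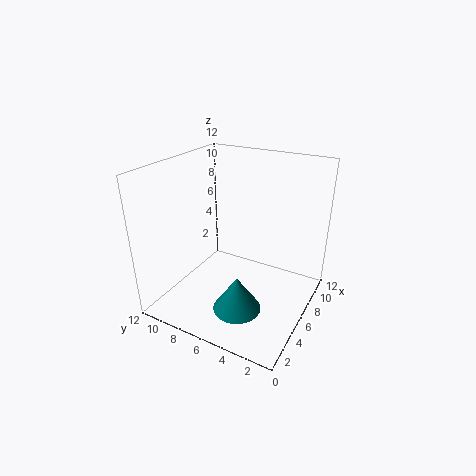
cx = 4; cy = 5; cz = 0.5; r = 2; color = 'teal'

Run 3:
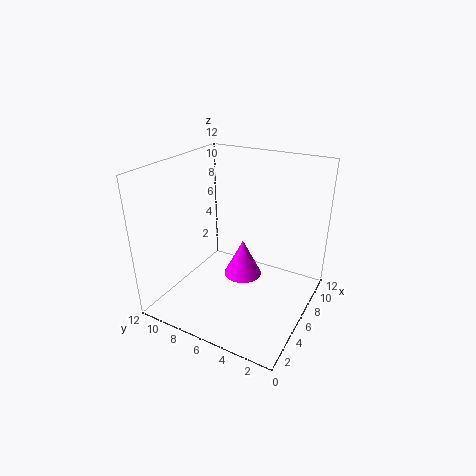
cx = 5; cy = 5; cz = 3.5; r = 1.5; color = 'magenta'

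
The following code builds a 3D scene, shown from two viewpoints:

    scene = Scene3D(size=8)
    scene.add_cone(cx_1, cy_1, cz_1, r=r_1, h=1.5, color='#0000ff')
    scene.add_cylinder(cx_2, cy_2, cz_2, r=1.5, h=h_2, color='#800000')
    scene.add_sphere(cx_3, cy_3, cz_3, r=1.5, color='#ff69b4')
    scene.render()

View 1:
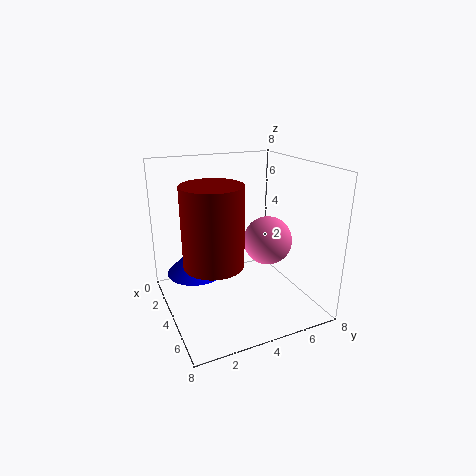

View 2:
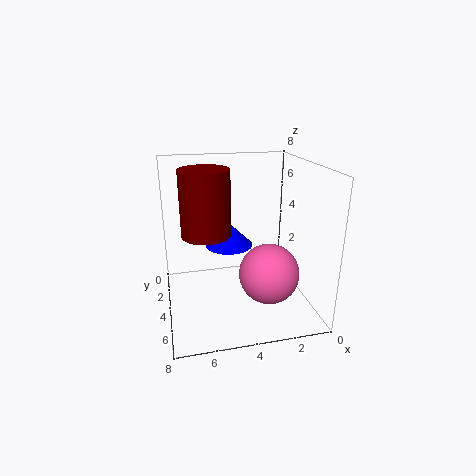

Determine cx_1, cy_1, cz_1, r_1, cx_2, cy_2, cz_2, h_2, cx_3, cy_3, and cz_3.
cx_1 = 4; cy_1 = 1.5; cz_1 = 2.5; r_1 = 1.5; cx_2 = 5.5; cy_2 = 2; cz_2 = 3.5; h_2 = 4; cx_3 = 3; cy_3 = 6.5; cz_3 = 3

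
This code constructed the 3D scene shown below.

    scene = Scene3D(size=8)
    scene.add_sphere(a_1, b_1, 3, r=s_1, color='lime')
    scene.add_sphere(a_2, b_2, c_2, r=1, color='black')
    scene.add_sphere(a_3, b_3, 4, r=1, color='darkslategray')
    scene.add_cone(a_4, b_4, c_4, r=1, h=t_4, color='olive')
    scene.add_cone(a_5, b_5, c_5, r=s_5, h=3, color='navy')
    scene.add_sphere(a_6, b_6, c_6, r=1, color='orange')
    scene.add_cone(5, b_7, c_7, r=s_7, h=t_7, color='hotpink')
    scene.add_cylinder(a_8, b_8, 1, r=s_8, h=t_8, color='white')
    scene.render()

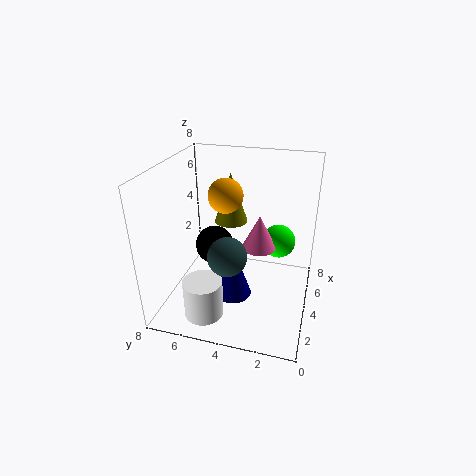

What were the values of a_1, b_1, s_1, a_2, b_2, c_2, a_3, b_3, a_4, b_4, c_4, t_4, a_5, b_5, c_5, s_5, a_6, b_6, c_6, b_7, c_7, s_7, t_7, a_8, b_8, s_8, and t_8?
a_1 = 6, b_1 = 2, s_1 = 1, a_2 = 3, b_2 = 5, c_2 = 4, a_3 = 2, b_3 = 4, a_4 = 6, b_4 = 5, c_4 = 4, t_4 = 3, a_5 = 3, b_5 = 4, c_5 = 1, s_5 = 1, a_6 = 5, b_6 = 5, c_6 = 6, b_7 = 3, c_7 = 3, s_7 = 1, t_7 = 2, a_8 = 1, b_8 = 5, s_8 = 1, t_8 = 2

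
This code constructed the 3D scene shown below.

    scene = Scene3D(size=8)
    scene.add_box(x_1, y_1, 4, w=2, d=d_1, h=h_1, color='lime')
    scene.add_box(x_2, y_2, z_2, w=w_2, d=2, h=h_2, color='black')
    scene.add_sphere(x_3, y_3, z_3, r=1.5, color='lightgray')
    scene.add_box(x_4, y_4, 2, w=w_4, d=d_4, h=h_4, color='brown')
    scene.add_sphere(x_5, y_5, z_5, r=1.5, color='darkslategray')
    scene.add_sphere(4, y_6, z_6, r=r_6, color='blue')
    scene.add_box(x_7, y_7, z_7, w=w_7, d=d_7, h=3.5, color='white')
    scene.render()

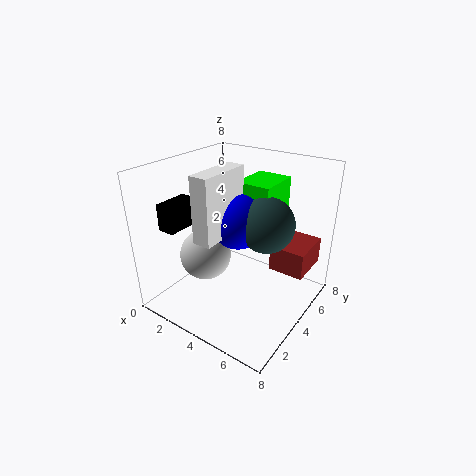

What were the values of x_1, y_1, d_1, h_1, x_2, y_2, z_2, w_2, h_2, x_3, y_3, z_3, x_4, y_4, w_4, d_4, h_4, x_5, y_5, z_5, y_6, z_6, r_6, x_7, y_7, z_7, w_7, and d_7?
x_1 = 3.5
y_1 = 4.5
d_1 = 2.5
h_1 = 3
x_2 = 0.5
y_2 = 1.5
z_2 = 4.5
w_2 = 1
h_2 = 1.5
x_3 = 2
y_3 = 3.5
z_3 = 2.5
x_4 = 5.5
y_4 = 5
w_4 = 2
d_4 = 2.5
h_4 = 1.5
x_5 = 5.5
y_5 = 4.5
z_5 = 5
y_6 = 4
z_6 = 5
r_6 = 1.5
x_7 = 3
y_7 = 1.5
z_7 = 4.5
w_7 = 1
d_7 = 3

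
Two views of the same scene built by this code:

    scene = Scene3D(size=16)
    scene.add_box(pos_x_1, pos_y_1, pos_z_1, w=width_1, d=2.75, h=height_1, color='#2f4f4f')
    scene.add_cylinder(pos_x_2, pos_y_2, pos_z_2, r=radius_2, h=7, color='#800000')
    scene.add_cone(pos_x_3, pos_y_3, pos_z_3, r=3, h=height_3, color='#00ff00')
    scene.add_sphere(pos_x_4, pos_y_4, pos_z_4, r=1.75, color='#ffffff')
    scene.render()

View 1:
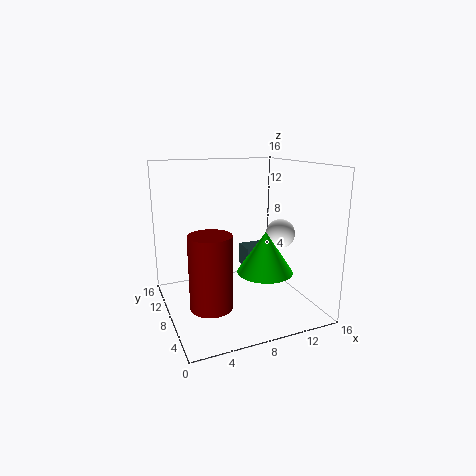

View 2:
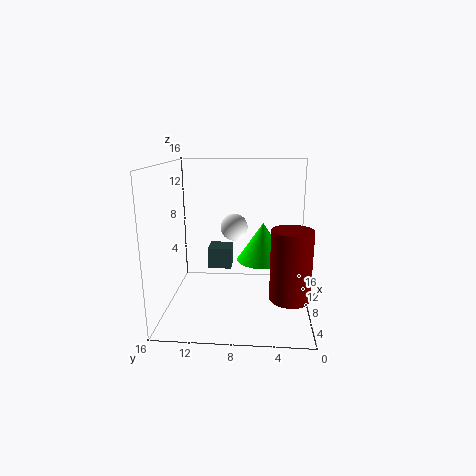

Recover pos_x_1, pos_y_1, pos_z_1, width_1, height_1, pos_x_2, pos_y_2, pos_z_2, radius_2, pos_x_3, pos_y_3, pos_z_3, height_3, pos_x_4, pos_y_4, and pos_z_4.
pos_x_1 = 9.75
pos_y_1 = 9
pos_z_1 = 3.5
width_1 = 2.75
height_1 = 2.5
pos_x_2 = 3
pos_y_2 = 2.5
pos_z_2 = 3.5
radius_2 = 2
pos_x_3 = 10
pos_y_3 = 5.25
pos_z_3 = 4.75
height_3 = 4.5
pos_x_4 = 14
pos_y_4 = 9
pos_z_4 = 7.5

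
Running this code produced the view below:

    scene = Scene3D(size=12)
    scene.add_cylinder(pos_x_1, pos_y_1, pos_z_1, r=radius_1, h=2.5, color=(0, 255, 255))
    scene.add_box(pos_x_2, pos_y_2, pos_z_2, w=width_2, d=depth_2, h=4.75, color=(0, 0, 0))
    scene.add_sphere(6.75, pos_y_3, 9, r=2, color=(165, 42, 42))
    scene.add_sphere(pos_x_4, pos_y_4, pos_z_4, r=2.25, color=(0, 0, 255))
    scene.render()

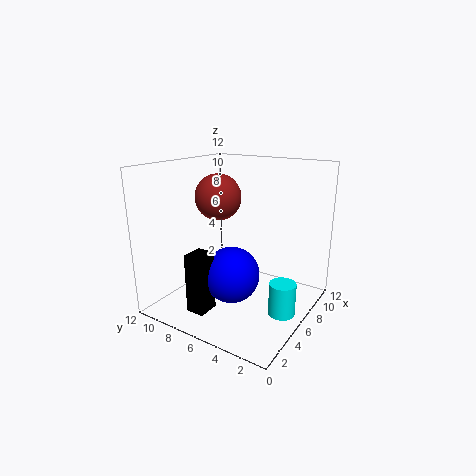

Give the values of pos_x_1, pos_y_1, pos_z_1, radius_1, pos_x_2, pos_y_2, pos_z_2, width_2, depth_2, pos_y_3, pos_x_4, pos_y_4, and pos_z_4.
pos_x_1 = 4.25, pos_y_1 = 1, pos_z_1 = 1.5, radius_1 = 1, pos_x_2 = 1.25, pos_y_2 = 6.25, pos_z_2 = 1, width_2 = 1.75, depth_2 = 1.5, pos_y_3 = 8.5, pos_x_4 = 4.25, pos_y_4 = 5.5, pos_z_4 = 3.5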